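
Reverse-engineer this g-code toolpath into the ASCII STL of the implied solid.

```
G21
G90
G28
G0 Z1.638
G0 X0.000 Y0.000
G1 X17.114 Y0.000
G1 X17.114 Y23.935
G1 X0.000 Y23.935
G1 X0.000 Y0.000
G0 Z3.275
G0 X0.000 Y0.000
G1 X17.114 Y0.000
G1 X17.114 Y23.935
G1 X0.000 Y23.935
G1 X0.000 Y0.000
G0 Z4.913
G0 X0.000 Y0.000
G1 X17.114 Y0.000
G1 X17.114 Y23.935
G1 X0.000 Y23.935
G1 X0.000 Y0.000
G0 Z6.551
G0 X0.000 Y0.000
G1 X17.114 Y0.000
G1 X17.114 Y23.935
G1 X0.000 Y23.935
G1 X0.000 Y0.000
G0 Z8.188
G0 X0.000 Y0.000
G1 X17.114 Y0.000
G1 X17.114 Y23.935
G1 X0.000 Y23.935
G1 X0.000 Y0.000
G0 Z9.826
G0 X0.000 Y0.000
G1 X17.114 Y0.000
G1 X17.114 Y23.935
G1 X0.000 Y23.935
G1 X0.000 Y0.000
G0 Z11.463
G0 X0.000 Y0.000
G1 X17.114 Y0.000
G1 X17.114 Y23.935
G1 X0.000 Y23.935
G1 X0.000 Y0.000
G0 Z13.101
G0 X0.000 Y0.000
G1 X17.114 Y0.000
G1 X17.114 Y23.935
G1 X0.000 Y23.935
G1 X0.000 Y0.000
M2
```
solid part
  facet normal 0.0000 0.0000 -1.0000
    outer loop
      vertex 17.114 23.935 0.000
      vertex 17.114 0.000 0.000
      vertex 0.000 0.000 0.000
    endloop
  endfacet
  facet normal 0.0000 0.0000 -1.0000
    outer loop
      vertex 0.000 23.935 0.000
      vertex 17.114 23.935 0.000
      vertex 0.000 0.000 0.000
    endloop
  endfacet
  facet normal 0.0000 0.0000 1.0000
    outer loop
      vertex 0.000 0.000 13.101
      vertex 17.114 0.000 13.101
      vertex 17.114 23.935 13.101
    endloop
  endfacet
  facet normal 0.0000 0.0000 1.0000
    outer loop
      vertex 0.000 0.000 13.101
      vertex 17.114 23.935 13.101
      vertex 0.000 23.935 13.101
    endloop
  endfacet
  facet normal 0.0000 -1.0000 0.0000
    outer loop
      vertex 0.000 0.000 0.000
      vertex 17.114 0.000 0.000
      vertex 17.114 0.000 13.101
    endloop
  endfacet
  facet normal 0.0000 -1.0000 0.0000
    outer loop
      vertex 0.000 0.000 0.000
      vertex 17.114 0.000 13.101
      vertex 0.000 0.000 13.101
    endloop
  endfacet
  facet normal 0.0000 1.0000 0.0000
    outer loop
      vertex 17.114 23.935 13.101
      vertex 17.114 23.935 0.000
      vertex 0.000 23.935 0.000
    endloop
  endfacet
  facet normal 0.0000 1.0000 0.0000
    outer loop
      vertex 0.000 23.935 13.101
      vertex 17.114 23.935 13.101
      vertex 0.000 23.935 0.000
    endloop
  endfacet
  facet normal -1.0000 0.0000 0.0000
    outer loop
      vertex 0.000 23.935 13.101
      vertex 0.000 23.935 0.000
      vertex 0.000 0.000 0.000
    endloop
  endfacet
  facet normal -1.0000 0.0000 0.0000
    outer loop
      vertex 0.000 0.000 13.101
      vertex 0.000 23.935 13.101
      vertex 0.000 0.000 0.000
    endloop
  endfacet
  facet normal 1.0000 0.0000 0.0000
    outer loop
      vertex 17.114 0.000 0.000
      vertex 17.114 23.935 0.000
      vertex 17.114 23.935 13.101
    endloop
  endfacet
  facet normal 1.0000 0.0000 0.0000
    outer loop
      vertex 17.114 0.000 0.000
      vertex 17.114 23.935 13.101
      vertex 17.114 0.000 13.101
    endloop
  endfacet
endsolid part

The G0 Z moves step by Δz≈1.638 mm. Every layer's G1 loop is the same polygon, so the solid is a straight extrusion of it from z=0 to z≈13.1. Closing with flat bottom and top caps and triangulating gives 12 facets — a rectangular box, roughly 17.1 × 23.9 mm footprint and 13.1 mm tall.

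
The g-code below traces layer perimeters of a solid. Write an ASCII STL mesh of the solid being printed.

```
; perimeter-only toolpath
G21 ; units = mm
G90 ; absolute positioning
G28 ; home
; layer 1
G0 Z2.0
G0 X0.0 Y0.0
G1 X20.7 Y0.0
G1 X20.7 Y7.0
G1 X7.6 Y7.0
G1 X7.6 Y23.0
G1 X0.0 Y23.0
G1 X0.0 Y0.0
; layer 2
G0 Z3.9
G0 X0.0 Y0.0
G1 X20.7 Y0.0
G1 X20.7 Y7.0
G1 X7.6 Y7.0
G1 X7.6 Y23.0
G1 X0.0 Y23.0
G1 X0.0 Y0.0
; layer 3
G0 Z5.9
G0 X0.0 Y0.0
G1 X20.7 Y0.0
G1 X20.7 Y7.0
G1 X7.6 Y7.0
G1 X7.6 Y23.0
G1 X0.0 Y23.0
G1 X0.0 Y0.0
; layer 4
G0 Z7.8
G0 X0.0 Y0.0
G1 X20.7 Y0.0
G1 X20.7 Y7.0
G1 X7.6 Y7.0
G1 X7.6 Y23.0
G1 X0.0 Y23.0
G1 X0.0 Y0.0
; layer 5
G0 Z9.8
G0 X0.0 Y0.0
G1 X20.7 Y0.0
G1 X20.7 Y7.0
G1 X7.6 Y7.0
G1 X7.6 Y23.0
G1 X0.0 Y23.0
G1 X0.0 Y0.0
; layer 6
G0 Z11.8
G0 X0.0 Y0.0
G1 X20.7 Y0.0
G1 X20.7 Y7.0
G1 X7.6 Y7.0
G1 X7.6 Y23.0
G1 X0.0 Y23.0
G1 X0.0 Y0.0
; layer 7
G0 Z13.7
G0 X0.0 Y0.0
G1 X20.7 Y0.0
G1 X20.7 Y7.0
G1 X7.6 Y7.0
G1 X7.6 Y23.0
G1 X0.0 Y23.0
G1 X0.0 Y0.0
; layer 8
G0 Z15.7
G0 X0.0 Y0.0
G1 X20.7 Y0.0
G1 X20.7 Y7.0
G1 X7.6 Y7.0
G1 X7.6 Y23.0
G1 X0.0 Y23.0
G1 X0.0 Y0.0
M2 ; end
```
solid part
  facet normal 0.0000 0.0000 -1.0000
    outer loop
      vertex 20.7 7.0 0.0
      vertex 20.7 0.0 0.0
      vertex 0.0 0.0 0.0
    endloop
  endfacet
  facet normal 0.0000 0.0000 -1.0000
    outer loop
      vertex 7.6 7.0 0.0
      vertex 20.7 7.0 0.0
      vertex 0.0 0.0 0.0
    endloop
  endfacet
  facet normal 0.0000 0.0000 -1.0000
    outer loop
      vertex 7.6 23.0 0.0
      vertex 7.6 7.0 0.0
      vertex 0.0 0.0 0.0
    endloop
  endfacet
  facet normal 0.0000 0.0000 -1.0000
    outer loop
      vertex 0.0 23.0 0.0
      vertex 7.6 23.0 0.0
      vertex 0.0 0.0 0.0
    endloop
  endfacet
  facet normal 0.0000 0.0000 1.0000
    outer loop
      vertex 0.0 0.0 15.7
      vertex 20.7 0.0 15.7
      vertex 20.7 7.0 15.7
    endloop
  endfacet
  facet normal 0.0000 0.0000 1.0000
    outer loop
      vertex 0.0 0.0 15.7
      vertex 20.7 7.0 15.7
      vertex 7.6 7.0 15.7
    endloop
  endfacet
  facet normal 0.0000 0.0000 1.0000
    outer loop
      vertex 0.0 0.0 15.7
      vertex 7.6 7.0 15.7
      vertex 7.6 23.0 15.7
    endloop
  endfacet
  facet normal 0.0000 0.0000 1.0000
    outer loop
      vertex 0.0 0.0 15.7
      vertex 7.6 23.0 15.7
      vertex 0.0 23.0 15.7
    endloop
  endfacet
  facet normal 0.0000 -1.0000 0.0000
    outer loop
      vertex 0.0 0.0 0.0
      vertex 20.7 0.0 0.0
      vertex 20.7 0.0 15.7
    endloop
  endfacet
  facet normal 0.0000 -1.0000 0.0000
    outer loop
      vertex 0.0 0.0 0.0
      vertex 20.7 0.0 15.7
      vertex 0.0 0.0 15.7
    endloop
  endfacet
  facet normal 1.0000 0.0000 0.0000
    outer loop
      vertex 20.7 0.0 0.0
      vertex 20.7 7.0 0.0
      vertex 20.7 7.0 15.7
    endloop
  endfacet
  facet normal 1.0000 0.0000 0.0000
    outer loop
      vertex 20.7 0.0 0.0
      vertex 20.7 7.0 15.7
      vertex 20.7 0.0 15.7
    endloop
  endfacet
  facet normal 0.0000 1.0000 0.0000
    outer loop
      vertex 20.7 7.0 0.0
      vertex 7.6 7.0 0.0
      vertex 7.6 7.0 15.7
    endloop
  endfacet
  facet normal 0.0000 1.0000 0.0000
    outer loop
      vertex 20.7 7.0 0.0
      vertex 7.6 7.0 15.7
      vertex 20.7 7.0 15.7
    endloop
  endfacet
  facet normal 1.0000 0.0000 0.0000
    outer loop
      vertex 7.6 7.0 0.0
      vertex 7.6 23.0 0.0
      vertex 7.6 23.0 15.7
    endloop
  endfacet
  facet normal 1.0000 0.0000 0.0000
    outer loop
      vertex 7.6 7.0 0.0
      vertex 7.6 23.0 15.7
      vertex 7.6 7.0 15.7
    endloop
  endfacet
  facet normal 0.0000 1.0000 0.0000
    outer loop
      vertex 7.6 23.0 0.0
      vertex 0.0 23.0 0.0
      vertex 0.0 23.0 15.7
    endloop
  endfacet
  facet normal 0.0000 1.0000 0.0000
    outer loop
      vertex 7.6 23.0 0.0
      vertex 0.0 23.0 15.7
      vertex 7.6 23.0 15.7
    endloop
  endfacet
  facet normal -1.0000 0.0000 0.0000
    outer loop
      vertex 0.0 23.0 0.0
      vertex 0.0 0.0 0.0
      vertex 0.0 0.0 15.7
    endloop
  endfacet
  facet normal -1.0000 0.0000 0.0000
    outer loop
      vertex 0.0 23.0 0.0
      vertex 0.0 0.0 15.7
      vertex 0.0 23.0 15.7
    endloop
  endfacet
endsolid part

The G0 Z moves step by Δz≈2.0 mm. Every layer's G1 loop is the same polygon, so the solid is a straight extrusion of it from z=0 to z≈15.7. Closing with flat bottom and top caps and triangulating gives 20 facets — an L-shaped prism: outer 20.7 × 23 mm, arm thicknesses ≈ 7 mm (horizontal) and 7.6 mm (vertical), extruded 15.7 mm in z.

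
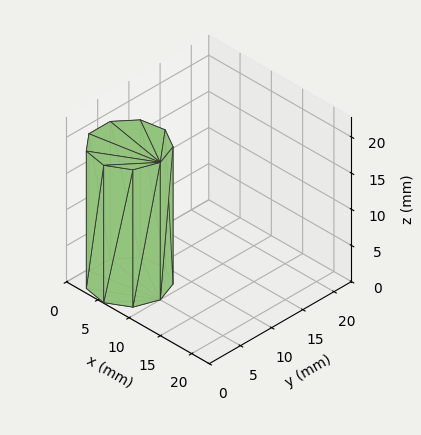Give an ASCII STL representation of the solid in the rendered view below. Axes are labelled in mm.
Reading the render: the shape is a regular 9-sided prism (a cylinder approximated with 9 flat sides), circumscribed radius ≈ 5 mm, height ≈ 19 mm (dimensions read to the nearest mm from the axis ticks). For the STL, each face is triangulated and given an outward normal.

solid part
  facet normal 0.0000 0.0000 -1.0000
    outer loop
      vertex 5.868 9.924 0.000
      vertex 8.830 8.214 0.000
      vertex 10.000 5.000 0.000
    endloop
  endfacet
  facet normal 0.0000 0.0000 -1.0000
    outer loop
      vertex 2.500 9.330 0.000
      vertex 5.868 9.924 0.000
      vertex 10.000 5.000 0.000
    endloop
  endfacet
  facet normal 0.0000 0.0000 -1.0000
    outer loop
      vertex 0.302 6.710 0.000
      vertex 2.500 9.330 0.000
      vertex 10.000 5.000 0.000
    endloop
  endfacet
  facet normal 0.0000 0.0000 -1.0000
    outer loop
      vertex 0.302 3.290 0.000
      vertex 0.302 6.710 0.000
      vertex 10.000 5.000 0.000
    endloop
  endfacet
  facet normal 0.0000 0.0000 -1.0000
    outer loop
      vertex 2.500 0.670 0.000
      vertex 0.302 3.290 0.000
      vertex 10.000 5.000 0.000
    endloop
  endfacet
  facet normal 0.0000 0.0000 -1.0000
    outer loop
      vertex 5.868 0.076 0.000
      vertex 2.500 0.670 0.000
      vertex 10.000 5.000 0.000
    endloop
  endfacet
  facet normal 0.0000 0.0000 -1.0000
    outer loop
      vertex 8.830 1.786 0.000
      vertex 5.868 0.076 0.000
      vertex 10.000 5.000 0.000
    endloop
  endfacet
  facet normal 0.0000 0.0000 1.0000
    outer loop
      vertex 10.000 5.000 19.000
      vertex 8.830 8.214 19.000
      vertex 5.868 9.924 19.000
    endloop
  endfacet
  facet normal 0.0000 0.0000 1.0000
    outer loop
      vertex 10.000 5.000 19.000
      vertex 5.868 9.924 19.000
      vertex 2.500 9.330 19.000
    endloop
  endfacet
  facet normal 0.0000 0.0000 1.0000
    outer loop
      vertex 10.000 5.000 19.000
      vertex 2.500 9.330 19.000
      vertex 0.302 6.710 19.000
    endloop
  endfacet
  facet normal 0.0000 0.0000 1.0000
    outer loop
      vertex 10.000 5.000 19.000
      vertex 0.302 6.710 19.000
      vertex 0.302 3.290 19.000
    endloop
  endfacet
  facet normal 0.0000 0.0000 1.0000
    outer loop
      vertex 10.000 5.000 19.000
      vertex 0.302 3.290 19.000
      vertex 2.500 0.670 19.000
    endloop
  endfacet
  facet normal 0.0000 0.0000 1.0000
    outer loop
      vertex 10.000 5.000 19.000
      vertex 2.500 0.670 19.000
      vertex 5.868 0.076 19.000
    endloop
  endfacet
  facet normal 0.0000 0.0000 1.0000
    outer loop
      vertex 10.000 5.000 19.000
      vertex 5.868 0.076 19.000
      vertex 8.830 1.786 19.000
    endloop
  endfacet
  facet normal 0.9397 0.3421 0.0000
    outer loop
      vertex 10.000 5.000 0.000
      vertex 8.830 8.214 0.000
      vertex 8.830 8.214 19.000
    endloop
  endfacet
  facet normal 0.9397 0.3421 0.0000
    outer loop
      vertex 10.000 5.000 0.000
      vertex 8.830 8.214 19.000
      vertex 10.000 5.000 19.000
    endloop
  endfacet
  facet normal 0.5000 0.8660 0.0000
    outer loop
      vertex 8.830 8.214 0.000
      vertex 5.868 9.924 0.000
      vertex 5.868 9.924 19.000
    endloop
  endfacet
  facet normal 0.5000 0.8660 0.0000
    outer loop
      vertex 8.830 8.214 0.000
      vertex 5.868 9.924 19.000
      vertex 8.830 8.214 19.000
    endloop
  endfacet
  facet normal -0.1737 0.9848 0.0000
    outer loop
      vertex 5.868 9.924 0.000
      vertex 2.500 9.330 0.000
      vertex 2.500 9.330 19.000
    endloop
  endfacet
  facet normal -0.1737 0.9848 0.0000
    outer loop
      vertex 5.868 9.924 0.000
      vertex 2.500 9.330 19.000
      vertex 5.868 9.924 19.000
    endloop
  endfacet
  facet normal -0.7661 0.6427 0.0000
    outer loop
      vertex 2.500 9.330 0.000
      vertex 0.302 6.710 0.000
      vertex 0.302 6.710 19.000
    endloop
  endfacet
  facet normal -0.7661 0.6427 0.0000
    outer loop
      vertex 2.500 9.330 0.000
      vertex 0.302 6.710 19.000
      vertex 2.500 9.330 19.000
    endloop
  endfacet
  facet normal -1.0000 0.0000 0.0000
    outer loop
      vertex 0.302 6.710 0.000
      vertex 0.302 3.290 0.000
      vertex 0.302 3.290 19.000
    endloop
  endfacet
  facet normal -1.0000 0.0000 0.0000
    outer loop
      vertex 0.302 6.710 0.000
      vertex 0.302 3.290 19.000
      vertex 0.302 6.710 19.000
    endloop
  endfacet
  facet normal -0.7661 -0.6427 0.0000
    outer loop
      vertex 0.302 3.290 0.000
      vertex 2.500 0.670 0.000
      vertex 2.500 0.670 19.000
    endloop
  endfacet
  facet normal -0.7661 -0.6427 0.0000
    outer loop
      vertex 0.302 3.290 0.000
      vertex 2.500 0.670 19.000
      vertex 0.302 3.290 19.000
    endloop
  endfacet
  facet normal -0.1737 -0.9848 0.0000
    outer loop
      vertex 2.500 0.670 0.000
      vertex 5.868 0.076 0.000
      vertex 5.868 0.076 19.000
    endloop
  endfacet
  facet normal -0.1737 -0.9848 0.0000
    outer loop
      vertex 2.500 0.670 0.000
      vertex 5.868 0.076 19.000
      vertex 2.500 0.670 19.000
    endloop
  endfacet
  facet normal 0.5000 -0.8660 0.0000
    outer loop
      vertex 5.868 0.076 0.000
      vertex 8.830 1.786 0.000
      vertex 8.830 1.786 19.000
    endloop
  endfacet
  facet normal 0.5000 -0.8660 0.0000
    outer loop
      vertex 5.868 0.076 0.000
      vertex 8.830 1.786 19.000
      vertex 5.868 0.076 19.000
    endloop
  endfacet
  facet normal 0.9397 -0.3421 0.0000
    outer loop
      vertex 8.830 1.786 0.000
      vertex 10.000 5.000 0.000
      vertex 10.000 5.000 19.000
    endloop
  endfacet
  facet normal 0.9397 -0.3421 0.0000
    outer loop
      vertex 8.830 1.786 0.000
      vertex 10.000 5.000 19.000
      vertex 8.830 1.786 19.000
    endloop
  endfacet
endsolid part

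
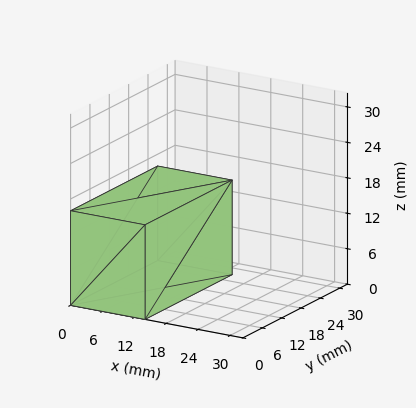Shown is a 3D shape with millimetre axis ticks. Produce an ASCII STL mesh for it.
Reading the render: the shape is a rectangular box, roughly 14 × 27 mm footprint and 16 mm tall (dimensions read to the nearest mm from the axis ticks). For the STL, each face is triangulated and given an outward normal.

solid part
  facet normal 0.0000 0.0000 -1.0000
    outer loop
      vertex 14.0 27.0 0.0
      vertex 14.0 0.0 0.0
      vertex 0.0 0.0 0.0
    endloop
  endfacet
  facet normal 0.0000 0.0000 -1.0000
    outer loop
      vertex 0.0 27.0 0.0
      vertex 14.0 27.0 0.0
      vertex 0.0 0.0 0.0
    endloop
  endfacet
  facet normal 0.0000 0.0000 1.0000
    outer loop
      vertex 0.0 0.0 16.0
      vertex 14.0 0.0 16.0
      vertex 14.0 27.0 16.0
    endloop
  endfacet
  facet normal 0.0000 0.0000 1.0000
    outer loop
      vertex 0.0 0.0 16.0
      vertex 14.0 27.0 16.0
      vertex 0.0 27.0 16.0
    endloop
  endfacet
  facet normal 0.0000 -1.0000 0.0000
    outer loop
      vertex 0.0 0.0 0.0
      vertex 14.0 0.0 0.0
      vertex 14.0 0.0 16.0
    endloop
  endfacet
  facet normal 0.0000 -1.0000 0.0000
    outer loop
      vertex 0.0 0.0 0.0
      vertex 14.0 0.0 16.0
      vertex 0.0 0.0 16.0
    endloop
  endfacet
  facet normal 0.0000 1.0000 0.0000
    outer loop
      vertex 14.0 27.0 16.0
      vertex 14.0 27.0 0.0
      vertex 0.0 27.0 0.0
    endloop
  endfacet
  facet normal 0.0000 1.0000 0.0000
    outer loop
      vertex 0.0 27.0 16.0
      vertex 14.0 27.0 16.0
      vertex 0.0 27.0 0.0
    endloop
  endfacet
  facet normal -1.0000 0.0000 0.0000
    outer loop
      vertex 0.0 27.0 16.0
      vertex 0.0 27.0 0.0
      vertex 0.0 0.0 0.0
    endloop
  endfacet
  facet normal -1.0000 0.0000 0.0000
    outer loop
      vertex 0.0 0.0 16.0
      vertex 0.0 27.0 16.0
      vertex 0.0 0.0 0.0
    endloop
  endfacet
  facet normal 1.0000 0.0000 0.0000
    outer loop
      vertex 14.0 0.0 0.0
      vertex 14.0 27.0 0.0
      vertex 14.0 27.0 16.0
    endloop
  endfacet
  facet normal 1.0000 0.0000 0.0000
    outer loop
      vertex 14.0 0.0 0.0
      vertex 14.0 27.0 16.0
      vertex 14.0 0.0 16.0
    endloop
  endfacet
endsolid part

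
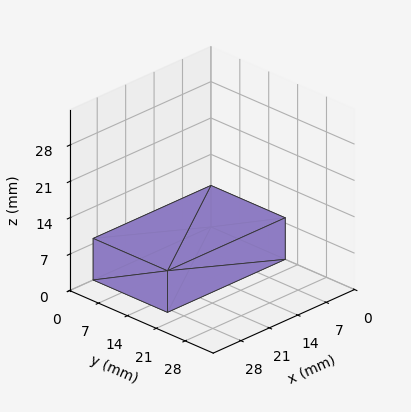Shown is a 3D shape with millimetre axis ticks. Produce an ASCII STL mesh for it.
Reading the render: the shape is a rectangular box, roughly 29 × 18 mm footprint and 8 mm tall (dimensions read to the nearest mm from the axis ticks). For the STL, each face is triangulated and given an outward normal.

solid part
  facet normal 0.0000 0.0000 -1.0000
    outer loop
      vertex 29.000 18.000 0.000
      vertex 29.000 0.000 0.000
      vertex 0.000 0.000 0.000
    endloop
  endfacet
  facet normal 0.0000 0.0000 -1.0000
    outer loop
      vertex 0.000 18.000 0.000
      vertex 29.000 18.000 0.000
      vertex 0.000 0.000 0.000
    endloop
  endfacet
  facet normal 0.0000 0.0000 1.0000
    outer loop
      vertex 0.000 0.000 8.000
      vertex 29.000 0.000 8.000
      vertex 29.000 18.000 8.000
    endloop
  endfacet
  facet normal 0.0000 0.0000 1.0000
    outer loop
      vertex 0.000 0.000 8.000
      vertex 29.000 18.000 8.000
      vertex 0.000 18.000 8.000
    endloop
  endfacet
  facet normal 0.0000 -1.0000 0.0000
    outer loop
      vertex 0.000 0.000 0.000
      vertex 29.000 0.000 0.000
      vertex 29.000 0.000 8.000
    endloop
  endfacet
  facet normal 0.0000 -1.0000 0.0000
    outer loop
      vertex 0.000 0.000 0.000
      vertex 29.000 0.000 8.000
      vertex 0.000 0.000 8.000
    endloop
  endfacet
  facet normal 0.0000 1.0000 0.0000
    outer loop
      vertex 29.000 18.000 8.000
      vertex 29.000 18.000 0.000
      vertex 0.000 18.000 0.000
    endloop
  endfacet
  facet normal 0.0000 1.0000 0.0000
    outer loop
      vertex 0.000 18.000 8.000
      vertex 29.000 18.000 8.000
      vertex 0.000 18.000 0.000
    endloop
  endfacet
  facet normal -1.0000 0.0000 0.0000
    outer loop
      vertex 0.000 18.000 8.000
      vertex 0.000 18.000 0.000
      vertex 0.000 0.000 0.000
    endloop
  endfacet
  facet normal -1.0000 0.0000 0.0000
    outer loop
      vertex 0.000 0.000 8.000
      vertex 0.000 18.000 8.000
      vertex 0.000 0.000 0.000
    endloop
  endfacet
  facet normal 1.0000 0.0000 0.0000
    outer loop
      vertex 29.000 0.000 0.000
      vertex 29.000 18.000 0.000
      vertex 29.000 18.000 8.000
    endloop
  endfacet
  facet normal 1.0000 0.0000 0.0000
    outer loop
      vertex 29.000 0.000 0.000
      vertex 29.000 18.000 8.000
      vertex 29.000 0.000 8.000
    endloop
  endfacet
endsolid part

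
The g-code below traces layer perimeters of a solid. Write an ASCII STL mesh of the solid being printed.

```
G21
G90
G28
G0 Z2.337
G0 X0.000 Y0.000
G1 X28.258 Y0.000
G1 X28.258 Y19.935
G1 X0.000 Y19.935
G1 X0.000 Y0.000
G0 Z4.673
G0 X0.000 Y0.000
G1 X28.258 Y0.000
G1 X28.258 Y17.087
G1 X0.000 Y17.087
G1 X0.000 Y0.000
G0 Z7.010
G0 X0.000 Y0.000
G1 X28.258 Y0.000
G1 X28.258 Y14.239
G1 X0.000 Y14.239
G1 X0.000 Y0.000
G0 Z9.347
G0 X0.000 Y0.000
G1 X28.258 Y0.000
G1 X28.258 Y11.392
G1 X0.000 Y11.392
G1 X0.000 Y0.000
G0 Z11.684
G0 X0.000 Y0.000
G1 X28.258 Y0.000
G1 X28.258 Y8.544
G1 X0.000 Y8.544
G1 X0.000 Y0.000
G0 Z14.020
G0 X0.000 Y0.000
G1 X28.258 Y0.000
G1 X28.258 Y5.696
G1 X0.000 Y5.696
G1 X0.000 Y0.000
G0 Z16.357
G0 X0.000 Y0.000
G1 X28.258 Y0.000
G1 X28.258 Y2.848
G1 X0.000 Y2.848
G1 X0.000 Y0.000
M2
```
solid part
  facet normal 0.0000 0.0000 -1.0000
    outer loop
      vertex 28.258 22.783 0.000
      vertex 28.258 0.000 0.000
      vertex 0.000 0.000 0.000
    endloop
  endfacet
  facet normal 0.0000 0.0000 -1.0000
    outer loop
      vertex 0.000 22.783 0.000
      vertex 28.258 22.783 0.000
      vertex 0.000 0.000 0.000
    endloop
  endfacet
  facet normal 0.0000 -1.0000 0.0000
    outer loop
      vertex 0.000 0.000 0.000
      vertex 28.258 0.000 0.000
      vertex 28.258 0.000 18.694
    endloop
  endfacet
  facet normal 0.0000 -1.0000 0.0000
    outer loop
      vertex 0.000 0.000 0.000
      vertex 28.258 0.000 18.694
      vertex 0.000 0.000 18.694
    endloop
  endfacet
  facet normal 0.0000 0.6343 0.7731
    outer loop
      vertex 0.000 0.000 18.694
      vertex 28.258 0.000 18.694
      vertex 28.258 22.783 0.000
    endloop
  endfacet
  facet normal 0.0000 0.6343 0.7731
    outer loop
      vertex 0.000 0.000 18.694
      vertex 28.258 22.783 0.000
      vertex 0.000 22.783 0.000
    endloop
  endfacet
  facet normal -1.0000 0.0000 0.0000
    outer loop
      vertex 0.000 0.000 18.694
      vertex 0.000 22.783 0.000
      vertex 0.000 0.000 0.000
    endloop
  endfacet
  facet normal 1.0000 0.0000 0.0000
    outer loop
      vertex 28.258 0.000 0.000
      vertex 28.258 22.783 0.000
      vertex 28.258 0.000 18.694
    endloop
  endfacet
endsolid part

The G0 Z moves step by Δz≈2.337 mm. The G1 loops shrink linearly with z, so the solid tapers from its base footprint up to z≈18.7. Closing with a flat bottom cap and the tapered top and triangulating gives 8 facets — a wedge (ramp): 28.3 × 22.8 mm base, rising to 18.7 mm along the y=0 edge and sloping linearly to z=0 at y=22.8.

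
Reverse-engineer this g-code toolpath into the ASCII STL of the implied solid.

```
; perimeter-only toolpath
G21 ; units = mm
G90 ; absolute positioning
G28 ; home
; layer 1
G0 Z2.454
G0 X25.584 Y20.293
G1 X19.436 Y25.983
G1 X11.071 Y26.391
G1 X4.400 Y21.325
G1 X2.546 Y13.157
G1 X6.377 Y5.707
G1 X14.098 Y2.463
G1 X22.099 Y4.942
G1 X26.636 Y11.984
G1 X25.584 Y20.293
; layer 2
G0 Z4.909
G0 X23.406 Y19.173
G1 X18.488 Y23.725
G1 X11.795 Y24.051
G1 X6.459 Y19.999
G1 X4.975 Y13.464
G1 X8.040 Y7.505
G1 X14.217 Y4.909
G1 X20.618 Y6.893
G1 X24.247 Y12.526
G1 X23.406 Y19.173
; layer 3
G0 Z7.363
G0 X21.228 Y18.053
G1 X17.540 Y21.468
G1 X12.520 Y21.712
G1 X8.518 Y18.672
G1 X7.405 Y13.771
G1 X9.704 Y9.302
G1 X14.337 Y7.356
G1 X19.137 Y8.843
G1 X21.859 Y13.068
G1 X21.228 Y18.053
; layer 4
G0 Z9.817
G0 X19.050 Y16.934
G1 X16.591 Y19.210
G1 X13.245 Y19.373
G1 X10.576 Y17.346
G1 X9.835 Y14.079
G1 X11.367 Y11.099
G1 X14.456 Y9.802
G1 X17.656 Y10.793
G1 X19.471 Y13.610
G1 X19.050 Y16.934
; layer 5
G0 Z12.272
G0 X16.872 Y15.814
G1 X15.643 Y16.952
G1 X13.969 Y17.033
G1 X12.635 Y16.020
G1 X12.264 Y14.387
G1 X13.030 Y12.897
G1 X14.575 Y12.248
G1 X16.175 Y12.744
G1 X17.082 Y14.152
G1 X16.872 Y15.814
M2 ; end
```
solid part
  facet normal 0.0000 0.0000 -1.0000
    outer loop
      vertex 10.346 28.730 0.000
      vertex 20.385 28.241 0.000
      vertex 27.762 21.413 0.000
    endloop
  endfacet
  facet normal 0.0000 0.0000 -1.0000
    outer loop
      vertex 2.341 22.651 0.000
      vertex 10.346 28.730 0.000
      vertex 27.762 21.413 0.000
    endloop
  endfacet
  facet normal 0.0000 0.0000 -1.0000
    outer loop
      vertex 0.116 12.849 0.000
      vertex 2.341 22.651 0.000
      vertex 27.762 21.413 0.000
    endloop
  endfacet
  facet normal 0.0000 0.0000 -1.0000
    outer loop
      vertex 4.713 3.910 0.000
      vertex 0.116 12.849 0.000
      vertex 27.762 21.413 0.000
    endloop
  endfacet
  facet normal 0.0000 0.0000 -1.0000
    outer loop
      vertex 13.979 0.017 0.000
      vertex 4.713 3.910 0.000
      vertex 27.762 21.413 0.000
    endloop
  endfacet
  facet normal 0.0000 0.0000 -1.0000
    outer loop
      vertex 23.580 2.992 0.000
      vertex 13.979 0.017 0.000
      vertex 27.762 21.413 0.000
    endloop
  endfacet
  facet normal 0.0000 0.0000 -1.0000
    outer loop
      vertex 29.024 11.442 0.000
      vertex 23.580 2.992 0.000
      vertex 27.762 21.413 0.000
    endloop
  endfacet
  facet normal 0.4955 0.5354 0.6840
    outer loop
      vertex 27.762 21.413 0.000
      vertex 20.385 28.241 0.000
      vertex 14.694 14.694 14.726
    endloop
  endfacet
  facet normal 0.0355 0.7286 0.6840
    outer loop
      vertex 20.385 28.241 0.000
      vertex 10.346 28.730 0.000
      vertex 14.694 14.694 14.726
    endloop
  endfacet
  facet normal -0.4412 0.5810 0.6840
    outer loop
      vertex 10.346 28.730 0.000
      vertex 2.341 22.651 0.000
      vertex 14.694 14.694 14.726
    endloop
  endfacet
  facet normal -0.7114 0.1615 0.6840
    outer loop
      vertex 2.341 22.651 0.000
      vertex 0.116 12.849 0.000
      vertex 14.694 14.694 14.726
    endloop
  endfacet
  facet normal -0.6487 -0.3336 0.6840
    outer loop
      vertex 0.116 12.849 0.000
      vertex 4.713 3.910 0.000
      vertex 14.694 14.694 14.726
    endloop
  endfacet
  facet normal -0.2826 -0.6725 0.6840
    outer loop
      vertex 4.713 3.910 0.000
      vertex 13.979 0.017 0.000
      vertex 14.694 14.694 14.726
    endloop
  endfacet
  facet normal 0.2159 -0.6968 0.6840
    outer loop
      vertex 13.979 0.017 0.000
      vertex 23.580 2.992 0.000
      vertex 14.694 14.694 14.726
    endloop
  endfacet
  facet normal 0.6132 -0.3951 0.6840
    outer loop
      vertex 23.580 2.992 0.000
      vertex 29.024 11.442 0.000
      vertex 14.694 14.694 14.726
    endloop
  endfacet
  facet normal 0.7237 0.0916 0.6840
    outer loop
      vertex 29.024 11.442 0.000
      vertex 27.762 21.413 0.000
      vertex 14.694 14.694 14.726
    endloop
  endfacet
endsolid part

The G0 Z moves step by Δz≈2.454 mm. The G1 loops shrink linearly with z, so the solid tapers from its base footprint up to z≈14.7. Closing with a flat bottom cap and the tapered top and triangulating gives 16 facets — a regular 9-sided pyramid, base circumscribed radius ≈ 14.7 mm, apex at z ≈ 14.7 mm.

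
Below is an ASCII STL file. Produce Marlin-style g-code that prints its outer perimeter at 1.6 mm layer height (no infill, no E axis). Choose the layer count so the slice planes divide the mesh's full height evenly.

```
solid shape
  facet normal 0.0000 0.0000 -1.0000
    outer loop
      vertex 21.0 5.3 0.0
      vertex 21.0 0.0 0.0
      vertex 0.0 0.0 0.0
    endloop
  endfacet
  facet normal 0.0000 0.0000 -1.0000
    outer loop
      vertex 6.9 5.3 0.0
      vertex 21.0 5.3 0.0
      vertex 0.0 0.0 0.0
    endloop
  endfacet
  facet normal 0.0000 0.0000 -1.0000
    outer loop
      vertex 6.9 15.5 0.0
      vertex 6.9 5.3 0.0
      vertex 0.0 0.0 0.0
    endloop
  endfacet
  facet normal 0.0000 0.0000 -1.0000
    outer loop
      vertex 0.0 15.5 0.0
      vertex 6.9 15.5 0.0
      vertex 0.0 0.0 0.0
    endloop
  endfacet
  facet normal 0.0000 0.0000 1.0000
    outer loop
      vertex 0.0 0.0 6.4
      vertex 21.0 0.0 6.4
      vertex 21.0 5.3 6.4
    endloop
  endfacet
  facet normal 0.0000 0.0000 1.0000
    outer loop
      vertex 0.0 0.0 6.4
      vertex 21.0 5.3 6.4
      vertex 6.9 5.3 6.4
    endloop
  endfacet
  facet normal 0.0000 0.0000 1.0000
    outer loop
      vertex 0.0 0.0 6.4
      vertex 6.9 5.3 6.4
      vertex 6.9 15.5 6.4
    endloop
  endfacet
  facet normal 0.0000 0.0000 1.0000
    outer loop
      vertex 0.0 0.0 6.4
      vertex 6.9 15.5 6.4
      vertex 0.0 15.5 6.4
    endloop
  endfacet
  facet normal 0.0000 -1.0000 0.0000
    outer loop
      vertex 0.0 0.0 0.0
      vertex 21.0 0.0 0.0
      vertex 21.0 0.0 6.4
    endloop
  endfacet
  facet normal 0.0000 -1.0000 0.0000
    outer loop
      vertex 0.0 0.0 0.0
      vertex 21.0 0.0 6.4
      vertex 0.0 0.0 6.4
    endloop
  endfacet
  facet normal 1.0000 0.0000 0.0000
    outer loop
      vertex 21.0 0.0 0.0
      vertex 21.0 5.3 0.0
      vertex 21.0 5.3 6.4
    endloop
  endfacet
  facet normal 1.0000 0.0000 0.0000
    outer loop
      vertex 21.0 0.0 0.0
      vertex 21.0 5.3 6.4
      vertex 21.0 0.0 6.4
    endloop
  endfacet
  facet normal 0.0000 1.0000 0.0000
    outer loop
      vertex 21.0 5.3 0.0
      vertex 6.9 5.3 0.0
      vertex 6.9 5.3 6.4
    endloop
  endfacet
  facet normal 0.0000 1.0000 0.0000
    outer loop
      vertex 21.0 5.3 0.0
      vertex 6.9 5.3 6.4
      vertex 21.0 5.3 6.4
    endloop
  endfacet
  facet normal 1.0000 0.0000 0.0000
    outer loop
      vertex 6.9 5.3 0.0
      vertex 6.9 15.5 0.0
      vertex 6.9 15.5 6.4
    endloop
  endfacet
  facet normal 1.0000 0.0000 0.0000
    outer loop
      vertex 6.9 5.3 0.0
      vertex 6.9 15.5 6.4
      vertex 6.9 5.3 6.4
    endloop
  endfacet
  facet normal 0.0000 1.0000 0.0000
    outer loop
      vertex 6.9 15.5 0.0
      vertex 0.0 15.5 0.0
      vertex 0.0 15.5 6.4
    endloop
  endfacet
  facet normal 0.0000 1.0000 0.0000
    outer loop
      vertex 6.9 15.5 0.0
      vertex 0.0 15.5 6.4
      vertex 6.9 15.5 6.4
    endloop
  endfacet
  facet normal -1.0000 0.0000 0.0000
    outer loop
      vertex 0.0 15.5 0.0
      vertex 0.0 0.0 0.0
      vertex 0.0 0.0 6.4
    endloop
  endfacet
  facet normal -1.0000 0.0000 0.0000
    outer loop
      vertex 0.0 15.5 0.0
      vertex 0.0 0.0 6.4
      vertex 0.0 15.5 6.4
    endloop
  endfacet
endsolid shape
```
; perimeter-only toolpath
G21 ; units = mm
G90 ; absolute positioning
G28 ; home
; layer 1
G0 Z1.6
G0 X0.0 Y0.0
G1 X21.0 Y0.0
G1 X21.0 Y5.3
G1 X6.9 Y5.3
G1 X6.9 Y15.5
G1 X0.0 Y15.5
G1 X0.0 Y0.0
; layer 2
G0 Z3.2
G0 X0.0 Y0.0
G1 X21.0 Y0.0
G1 X21.0 Y5.3
G1 X6.9 Y5.3
G1 X6.9 Y15.5
G1 X0.0 Y15.5
G1 X0.0 Y0.0
; layer 3
G0 Z4.8
G0 X0.0 Y0.0
G1 X21.0 Y0.0
G1 X21.0 Y5.3
G1 X6.9 Y5.3
G1 X6.9 Y15.5
G1 X0.0 Y15.5
G1 X0.0 Y0.0
; layer 4
G0 Z6.4
G0 X0.0 Y0.0
G1 X21.0 Y0.0
G1 X21.0 Y5.3
G1 X6.9 Y5.3
G1 X6.9 Y15.5
G1 X0.0 Y15.5
G1 X0.0 Y0.0
M2 ; end

The solid is an L-shaped prism: outer 21 × 15.5 mm, arm thicknesses ≈ 5.3 mm (horizontal) and 6.9 mm (vertical), extruded 6.4 mm in z. Slicing at Δz = 1.6 mm — 4 equal slices spanning the solid's height, so layer i sits at z = i·h/4 — gives 4 non-empty perimeters. Each is a 6-segment closed polygon; G0 lifts to the layer z and rapids to the start vertex, then G1 traces the edges.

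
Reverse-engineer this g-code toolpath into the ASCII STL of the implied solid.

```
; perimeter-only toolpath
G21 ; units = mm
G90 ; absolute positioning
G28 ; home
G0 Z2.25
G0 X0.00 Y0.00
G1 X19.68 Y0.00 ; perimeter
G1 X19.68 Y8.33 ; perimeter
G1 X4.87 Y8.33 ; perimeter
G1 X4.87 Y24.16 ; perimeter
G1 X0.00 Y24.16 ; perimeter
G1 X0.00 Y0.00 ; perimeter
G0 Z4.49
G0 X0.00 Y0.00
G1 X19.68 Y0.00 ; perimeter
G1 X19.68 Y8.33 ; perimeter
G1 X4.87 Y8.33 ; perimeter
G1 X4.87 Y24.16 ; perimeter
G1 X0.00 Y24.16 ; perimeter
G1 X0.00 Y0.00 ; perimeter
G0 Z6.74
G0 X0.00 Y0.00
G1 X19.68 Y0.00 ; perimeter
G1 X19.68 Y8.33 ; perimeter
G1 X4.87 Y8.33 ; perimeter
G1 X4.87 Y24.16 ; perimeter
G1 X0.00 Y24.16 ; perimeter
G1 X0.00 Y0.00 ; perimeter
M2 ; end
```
solid part
  facet normal 0.0000 0.0000 -1.0000
    outer loop
      vertex 19.68 8.33 0.00
      vertex 19.68 0.00 0.00
      vertex 0.00 0.00 0.00
    endloop
  endfacet
  facet normal 0.0000 0.0000 -1.0000
    outer loop
      vertex 4.87 8.33 0.00
      vertex 19.68 8.33 0.00
      vertex 0.00 0.00 0.00
    endloop
  endfacet
  facet normal 0.0000 0.0000 -1.0000
    outer loop
      vertex 4.87 24.16 0.00
      vertex 4.87 8.33 0.00
      vertex 0.00 0.00 0.00
    endloop
  endfacet
  facet normal 0.0000 0.0000 -1.0000
    outer loop
      vertex 0.00 24.16 0.00
      vertex 4.87 24.16 0.00
      vertex 0.00 0.00 0.00
    endloop
  endfacet
  facet normal 0.0000 0.0000 1.0000
    outer loop
      vertex 0.00 0.00 6.74
      vertex 19.68 0.00 6.74
      vertex 19.68 8.33 6.74
    endloop
  endfacet
  facet normal 0.0000 0.0000 1.0000
    outer loop
      vertex 0.00 0.00 6.74
      vertex 19.68 8.33 6.74
      vertex 4.87 8.33 6.74
    endloop
  endfacet
  facet normal 0.0000 0.0000 1.0000
    outer loop
      vertex 0.00 0.00 6.74
      vertex 4.87 8.33 6.74
      vertex 4.87 24.16 6.74
    endloop
  endfacet
  facet normal 0.0000 0.0000 1.0000
    outer loop
      vertex 0.00 0.00 6.74
      vertex 4.87 24.16 6.74
      vertex 0.00 24.16 6.74
    endloop
  endfacet
  facet normal 0.0000 -1.0000 0.0000
    outer loop
      vertex 0.00 0.00 0.00
      vertex 19.68 0.00 0.00
      vertex 19.68 0.00 6.74
    endloop
  endfacet
  facet normal 0.0000 -1.0000 0.0000
    outer loop
      vertex 0.00 0.00 0.00
      vertex 19.68 0.00 6.74
      vertex 0.00 0.00 6.74
    endloop
  endfacet
  facet normal 1.0000 0.0000 0.0000
    outer loop
      vertex 19.68 0.00 0.00
      vertex 19.68 8.33 0.00
      vertex 19.68 8.33 6.74
    endloop
  endfacet
  facet normal 1.0000 0.0000 0.0000
    outer loop
      vertex 19.68 0.00 0.00
      vertex 19.68 8.33 6.74
      vertex 19.68 0.00 6.74
    endloop
  endfacet
  facet normal 0.0000 1.0000 0.0000
    outer loop
      vertex 19.68 8.33 0.00
      vertex 4.87 8.33 0.00
      vertex 4.87 8.33 6.74
    endloop
  endfacet
  facet normal 0.0000 1.0000 0.0000
    outer loop
      vertex 19.68 8.33 0.00
      vertex 4.87 8.33 6.74
      vertex 19.68 8.33 6.74
    endloop
  endfacet
  facet normal 1.0000 0.0000 0.0000
    outer loop
      vertex 4.87 8.33 0.00
      vertex 4.87 24.16 0.00
      vertex 4.87 24.16 6.74
    endloop
  endfacet
  facet normal 1.0000 0.0000 0.0000
    outer loop
      vertex 4.87 8.33 0.00
      vertex 4.87 24.16 6.74
      vertex 4.87 8.33 6.74
    endloop
  endfacet
  facet normal 0.0000 1.0000 0.0000
    outer loop
      vertex 4.87 24.16 0.00
      vertex 0.00 24.16 0.00
      vertex 0.00 24.16 6.74
    endloop
  endfacet
  facet normal 0.0000 1.0000 0.0000
    outer loop
      vertex 4.87 24.16 0.00
      vertex 0.00 24.16 6.74
      vertex 4.87 24.16 6.74
    endloop
  endfacet
  facet normal -1.0000 0.0000 0.0000
    outer loop
      vertex 0.00 24.16 0.00
      vertex 0.00 0.00 0.00
      vertex 0.00 0.00 6.74
    endloop
  endfacet
  facet normal -1.0000 0.0000 0.0000
    outer loop
      vertex 0.00 24.16 0.00
      vertex 0.00 0.00 6.74
      vertex 0.00 24.16 6.74
    endloop
  endfacet
endsolid part

The G0 Z moves step by Δz≈2.25 mm. Every layer's G1 loop is the same polygon, so the solid is a straight extrusion of it from z=0 to z≈6.74. Closing with flat bottom and top caps and triangulating gives 20 facets — an L-shaped prism: outer 19.7 × 24.2 mm, arm thicknesses ≈ 8.33 mm (horizontal) and 4.87 mm (vertical), extruded 6.74 mm in z.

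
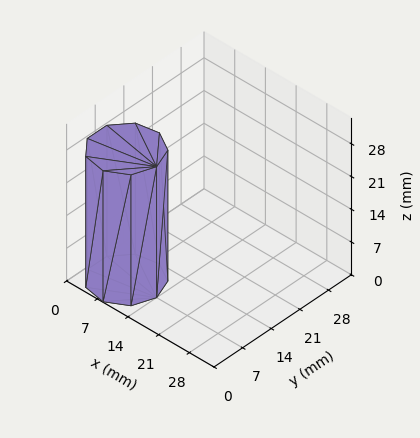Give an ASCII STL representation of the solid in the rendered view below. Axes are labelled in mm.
Reading the render: the shape is a regular 9-sided prism (a cylinder approximated with 9 flat sides), circumscribed radius ≈ 7 mm, height ≈ 28 mm (dimensions read to the nearest mm from the axis ticks). For the STL, each face is triangulated and given an outward normal.

solid part
  facet normal 0.0000 0.0000 -1.0000
    outer loop
      vertex 8.22 13.89 0.00
      vertex 12.36 11.50 0.00
      vertex 14.00 7.00 0.00
    endloop
  endfacet
  facet normal 0.0000 0.0000 -1.0000
    outer loop
      vertex 3.50 13.06 0.00
      vertex 8.22 13.89 0.00
      vertex 14.00 7.00 0.00
    endloop
  endfacet
  facet normal 0.0000 0.0000 -1.0000
    outer loop
      vertex 0.42 9.39 0.00
      vertex 3.50 13.06 0.00
      vertex 14.00 7.00 0.00
    endloop
  endfacet
  facet normal 0.0000 0.0000 -1.0000
    outer loop
      vertex 0.42 4.61 0.00
      vertex 0.42 9.39 0.00
      vertex 14.00 7.00 0.00
    endloop
  endfacet
  facet normal 0.0000 0.0000 -1.0000
    outer loop
      vertex 3.50 0.94 0.00
      vertex 0.42 4.61 0.00
      vertex 14.00 7.00 0.00
    endloop
  endfacet
  facet normal 0.0000 0.0000 -1.0000
    outer loop
      vertex 8.22 0.11 0.00
      vertex 3.50 0.94 0.00
      vertex 14.00 7.00 0.00
    endloop
  endfacet
  facet normal 0.0000 0.0000 -1.0000
    outer loop
      vertex 12.36 2.50 0.00
      vertex 8.22 0.11 0.00
      vertex 14.00 7.00 0.00
    endloop
  endfacet
  facet normal 0.0000 0.0000 1.0000
    outer loop
      vertex 14.00 7.00 28.00
      vertex 12.36 11.50 28.00
      vertex 8.22 13.89 28.00
    endloop
  endfacet
  facet normal 0.0000 0.0000 1.0000
    outer loop
      vertex 14.00 7.00 28.00
      vertex 8.22 13.89 28.00
      vertex 3.50 13.06 28.00
    endloop
  endfacet
  facet normal 0.0000 0.0000 1.0000
    outer loop
      vertex 14.00 7.00 28.00
      vertex 3.50 13.06 28.00
      vertex 0.42 9.39 28.00
    endloop
  endfacet
  facet normal 0.0000 0.0000 1.0000
    outer loop
      vertex 14.00 7.00 28.00
      vertex 0.42 9.39 28.00
      vertex 0.42 4.61 28.00
    endloop
  endfacet
  facet normal 0.0000 0.0000 1.0000
    outer loop
      vertex 14.00 7.00 28.00
      vertex 0.42 4.61 28.00
      vertex 3.50 0.94 28.00
    endloop
  endfacet
  facet normal 0.0000 0.0000 1.0000
    outer loop
      vertex 14.00 7.00 28.00
      vertex 3.50 0.94 28.00
      vertex 8.22 0.11 28.00
    endloop
  endfacet
  facet normal 0.0000 0.0000 1.0000
    outer loop
      vertex 14.00 7.00 28.00
      vertex 8.22 0.11 28.00
      vertex 12.36 2.50 28.00
    endloop
  endfacet
  facet normal 0.9395 0.3424 0.0000
    outer loop
      vertex 14.00 7.00 0.00
      vertex 12.36 11.50 0.00
      vertex 12.36 11.50 28.00
    endloop
  endfacet
  facet normal 0.9395 0.3424 0.0000
    outer loop
      vertex 14.00 7.00 0.00
      vertex 12.36 11.50 28.00
      vertex 14.00 7.00 28.00
    endloop
  endfacet
  facet normal 0.5000 0.8660 0.0000
    outer loop
      vertex 12.36 11.50 0.00
      vertex 8.22 13.89 0.00
      vertex 8.22 13.89 28.00
    endloop
  endfacet
  facet normal 0.5000 0.8660 0.0000
    outer loop
      vertex 12.36 11.50 0.00
      vertex 8.22 13.89 28.00
      vertex 12.36 11.50 28.00
    endloop
  endfacet
  facet normal -0.1732 0.9849 0.0000
    outer loop
      vertex 8.22 13.89 0.00
      vertex 3.50 13.06 0.00
      vertex 3.50 13.06 28.00
    endloop
  endfacet
  facet normal -0.1732 0.9849 0.0000
    outer loop
      vertex 8.22 13.89 0.00
      vertex 3.50 13.06 28.00
      vertex 8.22 13.89 28.00
    endloop
  endfacet
  facet normal -0.7660 0.6428 0.0000
    outer loop
      vertex 3.50 13.06 0.00
      vertex 0.42 9.39 0.00
      vertex 0.42 9.39 28.00
    endloop
  endfacet
  facet normal -0.7660 0.6428 0.0000
    outer loop
      vertex 3.50 13.06 0.00
      vertex 0.42 9.39 28.00
      vertex 3.50 13.06 28.00
    endloop
  endfacet
  facet normal -1.0000 0.0000 0.0000
    outer loop
      vertex 0.42 9.39 0.00
      vertex 0.42 4.61 0.00
      vertex 0.42 4.61 28.00
    endloop
  endfacet
  facet normal -1.0000 0.0000 0.0000
    outer loop
      vertex 0.42 9.39 0.00
      vertex 0.42 4.61 28.00
      vertex 0.42 9.39 28.00
    endloop
  endfacet
  facet normal -0.7660 -0.6428 0.0000
    outer loop
      vertex 0.42 4.61 0.00
      vertex 3.50 0.94 0.00
      vertex 3.50 0.94 28.00
    endloop
  endfacet
  facet normal -0.7660 -0.6428 0.0000
    outer loop
      vertex 0.42 4.61 0.00
      vertex 3.50 0.94 28.00
      vertex 0.42 4.61 28.00
    endloop
  endfacet
  facet normal -0.1732 -0.9849 0.0000
    outer loop
      vertex 3.50 0.94 0.00
      vertex 8.22 0.11 0.00
      vertex 8.22 0.11 28.00
    endloop
  endfacet
  facet normal -0.1732 -0.9849 0.0000
    outer loop
      vertex 3.50 0.94 0.00
      vertex 8.22 0.11 28.00
      vertex 3.50 0.94 28.00
    endloop
  endfacet
  facet normal 0.5000 -0.8660 0.0000
    outer loop
      vertex 8.22 0.11 0.00
      vertex 12.36 2.50 0.00
      vertex 12.36 2.50 28.00
    endloop
  endfacet
  facet normal 0.5000 -0.8660 0.0000
    outer loop
      vertex 8.22 0.11 0.00
      vertex 12.36 2.50 28.00
      vertex 8.22 0.11 28.00
    endloop
  endfacet
  facet normal 0.9395 -0.3424 0.0000
    outer loop
      vertex 12.36 2.50 0.00
      vertex 14.00 7.00 0.00
      vertex 14.00 7.00 28.00
    endloop
  endfacet
  facet normal 0.9395 -0.3424 0.0000
    outer loop
      vertex 12.36 2.50 0.00
      vertex 14.00 7.00 28.00
      vertex 12.36 2.50 28.00
    endloop
  endfacet
endsolid part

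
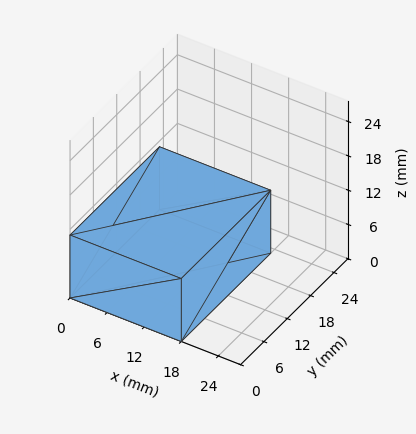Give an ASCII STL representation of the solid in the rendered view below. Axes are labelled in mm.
Reading the render: the shape is a rectangular box, roughly 18 × 23 mm footprint and 11 mm tall (dimensions read to the nearest mm from the axis ticks). For the STL, each face is triangulated and given an outward normal.

solid part
  facet normal 0.0000 0.0000 -1.0000
    outer loop
      vertex 18.0 23.0 0.0
      vertex 18.0 0.0 0.0
      vertex 0.0 0.0 0.0
    endloop
  endfacet
  facet normal 0.0000 0.0000 -1.0000
    outer loop
      vertex 0.0 23.0 0.0
      vertex 18.0 23.0 0.0
      vertex 0.0 0.0 0.0
    endloop
  endfacet
  facet normal 0.0000 0.0000 1.0000
    outer loop
      vertex 0.0 0.0 11.0
      vertex 18.0 0.0 11.0
      vertex 18.0 23.0 11.0
    endloop
  endfacet
  facet normal 0.0000 0.0000 1.0000
    outer loop
      vertex 0.0 0.0 11.0
      vertex 18.0 23.0 11.0
      vertex 0.0 23.0 11.0
    endloop
  endfacet
  facet normal 0.0000 -1.0000 0.0000
    outer loop
      vertex 0.0 0.0 0.0
      vertex 18.0 0.0 0.0
      vertex 18.0 0.0 11.0
    endloop
  endfacet
  facet normal 0.0000 -1.0000 0.0000
    outer loop
      vertex 0.0 0.0 0.0
      vertex 18.0 0.0 11.0
      vertex 0.0 0.0 11.0
    endloop
  endfacet
  facet normal 0.0000 1.0000 0.0000
    outer loop
      vertex 18.0 23.0 11.0
      vertex 18.0 23.0 0.0
      vertex 0.0 23.0 0.0
    endloop
  endfacet
  facet normal 0.0000 1.0000 0.0000
    outer loop
      vertex 0.0 23.0 11.0
      vertex 18.0 23.0 11.0
      vertex 0.0 23.0 0.0
    endloop
  endfacet
  facet normal -1.0000 0.0000 0.0000
    outer loop
      vertex 0.0 23.0 11.0
      vertex 0.0 23.0 0.0
      vertex 0.0 0.0 0.0
    endloop
  endfacet
  facet normal -1.0000 0.0000 0.0000
    outer loop
      vertex 0.0 0.0 11.0
      vertex 0.0 23.0 11.0
      vertex 0.0 0.0 0.0
    endloop
  endfacet
  facet normal 1.0000 0.0000 0.0000
    outer loop
      vertex 18.0 0.0 0.0
      vertex 18.0 23.0 0.0
      vertex 18.0 23.0 11.0
    endloop
  endfacet
  facet normal 1.0000 0.0000 0.0000
    outer loop
      vertex 18.0 0.0 0.0
      vertex 18.0 23.0 11.0
      vertex 18.0 0.0 11.0
    endloop
  endfacet
endsolid part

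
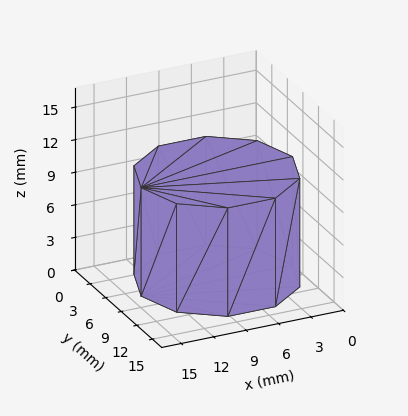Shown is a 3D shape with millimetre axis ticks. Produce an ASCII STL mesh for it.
Reading the render: the shape is a regular 10-sided prism (a cylinder approximated with 10 flat sides), circumscribed radius ≈ 7 mm, height ≈ 10 mm (dimensions read to the nearest mm from the axis ticks). For the STL, each face is triangulated and given an outward normal.

solid part
  facet normal 0.0000 0.0000 -1.0000
    outer loop
      vertex 9.2 13.7 0.0
      vertex 12.7 11.1 0.0
      vertex 14.0 7.0 0.0
    endloop
  endfacet
  facet normal 0.0000 0.0000 -1.0000
    outer loop
      vertex 4.8 13.7 0.0
      vertex 9.2 13.7 0.0
      vertex 14.0 7.0 0.0
    endloop
  endfacet
  facet normal 0.0000 0.0000 -1.0000
    outer loop
      vertex 1.3 11.1 0.0
      vertex 4.8 13.7 0.0
      vertex 14.0 7.0 0.0
    endloop
  endfacet
  facet normal 0.0000 0.0000 -1.0000
    outer loop
      vertex 0.0 7.0 0.0
      vertex 1.3 11.1 0.0
      vertex 14.0 7.0 0.0
    endloop
  endfacet
  facet normal 0.0000 0.0000 -1.0000
    outer loop
      vertex 1.3 2.9 0.0
      vertex 0.0 7.0 0.0
      vertex 14.0 7.0 0.0
    endloop
  endfacet
  facet normal 0.0000 0.0000 -1.0000
    outer loop
      vertex 4.8 0.3 0.0
      vertex 1.3 2.9 0.0
      vertex 14.0 7.0 0.0
    endloop
  endfacet
  facet normal 0.0000 0.0000 -1.0000
    outer loop
      vertex 9.2 0.3 0.0
      vertex 4.8 0.3 0.0
      vertex 14.0 7.0 0.0
    endloop
  endfacet
  facet normal 0.0000 0.0000 -1.0000
    outer loop
      vertex 12.7 2.9 0.0
      vertex 9.2 0.3 0.0
      vertex 14.0 7.0 0.0
    endloop
  endfacet
  facet normal 0.0000 0.0000 1.0000
    outer loop
      vertex 14.0 7.0 10.0
      vertex 12.7 11.1 10.0
      vertex 9.2 13.7 10.0
    endloop
  endfacet
  facet normal 0.0000 0.0000 1.0000
    outer loop
      vertex 14.0 7.0 10.0
      vertex 9.2 13.7 10.0
      vertex 4.8 13.7 10.0
    endloop
  endfacet
  facet normal 0.0000 0.0000 1.0000
    outer loop
      vertex 14.0 7.0 10.0
      vertex 4.8 13.7 10.0
      vertex 1.3 11.1 10.0
    endloop
  endfacet
  facet normal 0.0000 0.0000 1.0000
    outer loop
      vertex 14.0 7.0 10.0
      vertex 1.3 11.1 10.0
      vertex 0.0 7.0 10.0
    endloop
  endfacet
  facet normal 0.0000 0.0000 1.0000
    outer loop
      vertex 14.0 7.0 10.0
      vertex 0.0 7.0 10.0
      vertex 1.3 2.9 10.0
    endloop
  endfacet
  facet normal 0.0000 0.0000 1.0000
    outer loop
      vertex 14.0 7.0 10.0
      vertex 1.3 2.9 10.0
      vertex 4.8 0.3 10.0
    endloop
  endfacet
  facet normal 0.0000 0.0000 1.0000
    outer loop
      vertex 14.0 7.0 10.0
      vertex 4.8 0.3 10.0
      vertex 9.2 0.3 10.0
    endloop
  endfacet
  facet normal 0.0000 0.0000 1.0000
    outer loop
      vertex 14.0 7.0 10.0
      vertex 9.2 0.3 10.0
      vertex 12.7 2.9 10.0
    endloop
  endfacet
  facet normal 0.9532 0.3022 0.0000
    outer loop
      vertex 14.0 7.0 0.0
      vertex 12.7 11.1 0.0
      vertex 12.7 11.1 10.0
    endloop
  endfacet
  facet normal 0.9532 0.3022 0.0000
    outer loop
      vertex 14.0 7.0 0.0
      vertex 12.7 11.1 10.0
      vertex 14.0 7.0 10.0
    endloop
  endfacet
  facet normal 0.5963 0.8027 0.0000
    outer loop
      vertex 12.7 11.1 0.0
      vertex 9.2 13.7 0.0
      vertex 9.2 13.7 10.0
    endloop
  endfacet
  facet normal 0.5963 0.8027 0.0000
    outer loop
      vertex 12.7 11.1 0.0
      vertex 9.2 13.7 10.0
      vertex 12.7 11.1 10.0
    endloop
  endfacet
  facet normal 0.0000 1.0000 0.0000
    outer loop
      vertex 9.2 13.7 0.0
      vertex 4.8 13.7 0.0
      vertex 4.8 13.7 10.0
    endloop
  endfacet
  facet normal 0.0000 1.0000 0.0000
    outer loop
      vertex 9.2 13.7 0.0
      vertex 4.8 13.7 10.0
      vertex 9.2 13.7 10.0
    endloop
  endfacet
  facet normal -0.5963 0.8027 0.0000
    outer loop
      vertex 4.8 13.7 0.0
      vertex 1.3 11.1 0.0
      vertex 1.3 11.1 10.0
    endloop
  endfacet
  facet normal -0.5963 0.8027 0.0000
    outer loop
      vertex 4.8 13.7 0.0
      vertex 1.3 11.1 10.0
      vertex 4.8 13.7 10.0
    endloop
  endfacet
  facet normal -0.9532 0.3022 0.0000
    outer loop
      vertex 1.3 11.1 0.0
      vertex 0.0 7.0 0.0
      vertex 0.0 7.0 10.0
    endloop
  endfacet
  facet normal -0.9532 0.3022 0.0000
    outer loop
      vertex 1.3 11.1 0.0
      vertex 0.0 7.0 10.0
      vertex 1.3 11.1 10.0
    endloop
  endfacet
  facet normal -0.9532 -0.3022 0.0000
    outer loop
      vertex 0.0 7.0 0.0
      vertex 1.3 2.9 0.0
      vertex 1.3 2.9 10.0
    endloop
  endfacet
  facet normal -0.9532 -0.3022 0.0000
    outer loop
      vertex 0.0 7.0 0.0
      vertex 1.3 2.9 10.0
      vertex 0.0 7.0 10.0
    endloop
  endfacet
  facet normal -0.5963 -0.8027 0.0000
    outer loop
      vertex 1.3 2.9 0.0
      vertex 4.8 0.3 0.0
      vertex 4.8 0.3 10.0
    endloop
  endfacet
  facet normal -0.5963 -0.8027 0.0000
    outer loop
      vertex 1.3 2.9 0.0
      vertex 4.8 0.3 10.0
      vertex 1.3 2.9 10.0
    endloop
  endfacet
  facet normal 0.0000 -1.0000 0.0000
    outer loop
      vertex 4.8 0.3 0.0
      vertex 9.2 0.3 0.0
      vertex 9.2 0.3 10.0
    endloop
  endfacet
  facet normal 0.0000 -1.0000 0.0000
    outer loop
      vertex 4.8 0.3 0.0
      vertex 9.2 0.3 10.0
      vertex 4.8 0.3 10.0
    endloop
  endfacet
  facet normal 0.5963 -0.8027 0.0000
    outer loop
      vertex 9.2 0.3 0.0
      vertex 12.7 2.9 0.0
      vertex 12.7 2.9 10.0
    endloop
  endfacet
  facet normal 0.5963 -0.8027 0.0000
    outer loop
      vertex 9.2 0.3 0.0
      vertex 12.7 2.9 10.0
      vertex 9.2 0.3 10.0
    endloop
  endfacet
  facet normal 0.9532 -0.3022 0.0000
    outer loop
      vertex 12.7 2.9 0.0
      vertex 14.0 7.0 0.0
      vertex 14.0 7.0 10.0
    endloop
  endfacet
  facet normal 0.9532 -0.3022 0.0000
    outer loop
      vertex 12.7 2.9 0.0
      vertex 14.0 7.0 10.0
      vertex 12.7 2.9 10.0
    endloop
  endfacet
endsolid part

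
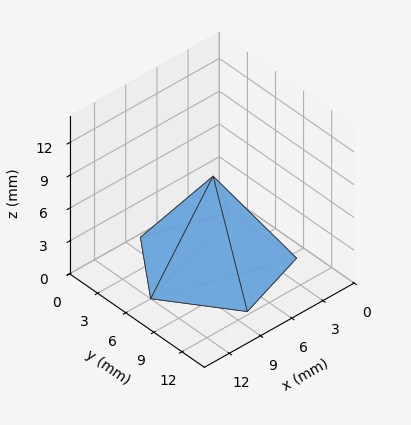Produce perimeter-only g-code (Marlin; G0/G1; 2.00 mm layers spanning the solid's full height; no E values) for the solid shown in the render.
Reading the render: the shape is a regular 5-sided pyramid, base circumscribed radius ≈ 6 mm, apex at z ≈ 8 mm (dimensions read to the nearest mm from the axis ticks). For the g-code, the solid's height is divided into equal slices at the stated Δz and each level perimeter traced with G1 moves after a G0 lift.

; perimeter-only toolpath
G21 ; units = mm
G90 ; absolute positioning
G28 ; home
; layer 1
G0 Z2.00
G0 X10.50 Y6.00
G1 X7.39 Y10.28
G1 X2.36 Y8.65
G1 X2.36 Y3.35
G1 X7.39 Y1.72
G1 X10.50 Y6.00
; layer 2
G0 Z4.00
G0 X9.00 Y6.00
G1 X6.92 Y8.86
G1 X3.58 Y7.76
G1 X3.58 Y4.24
G1 X6.92 Y3.15
G1 X9.00 Y6.00
; layer 3
G0 Z6.00
G0 X7.50 Y6.00
G1 X6.46 Y7.43
G1 X4.79 Y6.88
G1 X4.79 Y5.12
G1 X6.46 Y4.57
G1 X7.50 Y6.00
M2 ; end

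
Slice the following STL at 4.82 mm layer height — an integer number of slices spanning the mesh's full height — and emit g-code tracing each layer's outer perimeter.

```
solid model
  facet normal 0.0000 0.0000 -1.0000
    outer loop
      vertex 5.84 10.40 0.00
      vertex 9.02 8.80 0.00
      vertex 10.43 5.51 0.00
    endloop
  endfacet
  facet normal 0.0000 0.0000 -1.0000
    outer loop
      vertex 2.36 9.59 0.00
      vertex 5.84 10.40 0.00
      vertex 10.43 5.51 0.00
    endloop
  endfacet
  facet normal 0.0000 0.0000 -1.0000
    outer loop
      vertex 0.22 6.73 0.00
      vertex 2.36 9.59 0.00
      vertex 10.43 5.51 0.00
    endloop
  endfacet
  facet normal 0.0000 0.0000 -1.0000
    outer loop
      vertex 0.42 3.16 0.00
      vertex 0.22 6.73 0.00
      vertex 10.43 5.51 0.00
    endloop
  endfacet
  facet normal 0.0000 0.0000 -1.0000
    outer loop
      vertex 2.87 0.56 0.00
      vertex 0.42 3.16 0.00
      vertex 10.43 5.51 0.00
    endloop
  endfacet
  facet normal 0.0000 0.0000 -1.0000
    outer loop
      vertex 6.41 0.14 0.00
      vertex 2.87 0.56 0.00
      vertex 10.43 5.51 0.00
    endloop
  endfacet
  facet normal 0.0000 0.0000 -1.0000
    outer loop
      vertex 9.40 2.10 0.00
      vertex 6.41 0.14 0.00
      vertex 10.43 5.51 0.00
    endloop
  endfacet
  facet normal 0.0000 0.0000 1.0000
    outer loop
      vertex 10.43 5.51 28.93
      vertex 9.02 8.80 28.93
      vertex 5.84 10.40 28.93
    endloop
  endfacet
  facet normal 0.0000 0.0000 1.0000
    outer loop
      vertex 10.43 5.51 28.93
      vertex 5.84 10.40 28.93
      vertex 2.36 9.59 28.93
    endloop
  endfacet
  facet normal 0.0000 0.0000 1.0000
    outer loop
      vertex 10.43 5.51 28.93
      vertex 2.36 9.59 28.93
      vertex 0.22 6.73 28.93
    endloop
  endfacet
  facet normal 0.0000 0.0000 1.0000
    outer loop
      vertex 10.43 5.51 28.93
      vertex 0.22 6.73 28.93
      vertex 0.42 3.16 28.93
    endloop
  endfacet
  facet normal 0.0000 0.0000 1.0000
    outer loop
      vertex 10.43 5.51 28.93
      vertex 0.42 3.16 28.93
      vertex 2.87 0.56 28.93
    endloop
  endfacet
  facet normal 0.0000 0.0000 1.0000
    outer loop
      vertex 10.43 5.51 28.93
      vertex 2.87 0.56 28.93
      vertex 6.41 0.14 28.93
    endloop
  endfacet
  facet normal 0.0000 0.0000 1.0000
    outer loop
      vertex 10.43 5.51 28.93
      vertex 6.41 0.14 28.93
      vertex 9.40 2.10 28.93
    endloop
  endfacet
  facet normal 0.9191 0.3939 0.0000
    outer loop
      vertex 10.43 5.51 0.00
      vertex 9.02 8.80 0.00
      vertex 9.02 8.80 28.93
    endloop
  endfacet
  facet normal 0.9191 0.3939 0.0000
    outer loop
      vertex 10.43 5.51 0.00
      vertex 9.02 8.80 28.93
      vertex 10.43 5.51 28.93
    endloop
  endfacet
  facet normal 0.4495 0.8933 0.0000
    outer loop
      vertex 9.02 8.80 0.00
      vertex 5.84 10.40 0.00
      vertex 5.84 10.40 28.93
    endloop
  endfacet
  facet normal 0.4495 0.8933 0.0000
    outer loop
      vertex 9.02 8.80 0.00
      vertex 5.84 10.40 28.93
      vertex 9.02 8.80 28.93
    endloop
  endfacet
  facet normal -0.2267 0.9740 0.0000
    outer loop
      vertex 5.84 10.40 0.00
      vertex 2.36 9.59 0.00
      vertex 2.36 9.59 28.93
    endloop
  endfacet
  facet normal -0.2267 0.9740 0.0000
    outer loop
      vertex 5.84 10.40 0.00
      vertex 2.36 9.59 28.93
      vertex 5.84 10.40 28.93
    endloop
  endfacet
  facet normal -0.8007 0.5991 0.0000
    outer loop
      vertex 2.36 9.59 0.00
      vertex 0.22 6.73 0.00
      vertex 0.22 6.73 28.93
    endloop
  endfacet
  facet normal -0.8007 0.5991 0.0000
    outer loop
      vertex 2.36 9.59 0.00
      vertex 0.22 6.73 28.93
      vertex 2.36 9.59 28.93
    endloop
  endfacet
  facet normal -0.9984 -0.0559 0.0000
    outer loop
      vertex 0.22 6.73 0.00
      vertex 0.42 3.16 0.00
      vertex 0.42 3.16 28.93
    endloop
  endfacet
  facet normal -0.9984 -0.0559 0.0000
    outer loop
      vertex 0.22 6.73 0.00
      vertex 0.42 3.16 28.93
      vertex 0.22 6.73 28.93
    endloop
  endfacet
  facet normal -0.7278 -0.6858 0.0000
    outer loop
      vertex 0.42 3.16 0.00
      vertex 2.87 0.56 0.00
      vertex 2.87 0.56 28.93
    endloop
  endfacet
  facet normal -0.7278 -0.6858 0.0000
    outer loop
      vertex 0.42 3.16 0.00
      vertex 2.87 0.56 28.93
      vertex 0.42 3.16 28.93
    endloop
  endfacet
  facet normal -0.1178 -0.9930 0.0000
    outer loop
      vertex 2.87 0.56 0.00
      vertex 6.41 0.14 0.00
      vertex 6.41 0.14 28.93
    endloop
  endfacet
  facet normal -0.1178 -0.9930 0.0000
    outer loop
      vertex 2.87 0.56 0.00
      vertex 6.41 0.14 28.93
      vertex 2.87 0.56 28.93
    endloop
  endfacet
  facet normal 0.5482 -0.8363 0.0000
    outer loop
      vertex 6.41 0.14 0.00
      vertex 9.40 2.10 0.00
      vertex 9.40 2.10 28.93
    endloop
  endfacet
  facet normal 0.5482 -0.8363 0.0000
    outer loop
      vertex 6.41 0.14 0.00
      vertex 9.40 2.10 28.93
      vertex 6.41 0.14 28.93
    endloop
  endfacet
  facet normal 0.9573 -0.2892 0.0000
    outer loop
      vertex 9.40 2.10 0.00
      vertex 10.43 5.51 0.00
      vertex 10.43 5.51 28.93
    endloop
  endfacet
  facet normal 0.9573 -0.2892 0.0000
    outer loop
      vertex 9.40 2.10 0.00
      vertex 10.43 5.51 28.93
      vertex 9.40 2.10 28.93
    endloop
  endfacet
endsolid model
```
; perimeter-only toolpath
G21 ; units = mm
G90 ; absolute positioning
G28 ; home
; layer 1
G0 Z4.82
G0 X10.43 Y5.51
G1 X9.02 Y8.80
G1 X5.84 Y10.40
G1 X2.36 Y9.59
G1 X0.22 Y6.73
G1 X0.42 Y3.16
G1 X2.87 Y0.56
G1 X6.41 Y0.14
G1 X9.40 Y2.10
G1 X10.43 Y5.51
; layer 2
G0 Z9.64
G0 X10.43 Y5.51
G1 X9.02 Y8.80
G1 X5.84 Y10.40
G1 X2.36 Y9.59
G1 X0.22 Y6.73
G1 X0.42 Y3.16
G1 X2.87 Y0.56
G1 X6.41 Y0.14
G1 X9.40 Y2.10
G1 X10.43 Y5.51
; layer 3
G0 Z14.46
G0 X10.43 Y5.51
G1 X9.02 Y8.80
G1 X5.84 Y10.40
G1 X2.36 Y9.59
G1 X0.22 Y6.73
G1 X0.42 Y3.16
G1 X2.87 Y0.56
G1 X6.41 Y0.14
G1 X9.40 Y2.10
G1 X10.43 Y5.51
; layer 4
G0 Z19.29
G0 X10.43 Y5.51
G1 X9.02 Y8.80
G1 X5.84 Y10.40
G1 X2.36 Y9.59
G1 X0.22 Y6.73
G1 X0.42 Y3.16
G1 X2.87 Y0.56
G1 X6.41 Y0.14
G1 X9.40 Y2.10
G1 X10.43 Y5.51
; layer 5
G0 Z24.11
G0 X10.43 Y5.51
G1 X9.02 Y8.80
G1 X5.84 Y10.40
G1 X2.36 Y9.59
G1 X0.22 Y6.73
G1 X0.42 Y3.16
G1 X2.87 Y0.56
G1 X6.41 Y0.14
G1 X9.40 Y2.10
G1 X10.43 Y5.51
; layer 6
G0 Z28.93
G0 X10.43 Y5.51
G1 X9.02 Y8.80
G1 X5.84 Y10.40
G1 X2.36 Y9.59
G1 X0.22 Y6.73
G1 X0.42 Y3.16
G1 X2.87 Y0.56
G1 X6.41 Y0.14
G1 X9.40 Y2.10
G1 X10.43 Y5.51
M2 ; end

The solid is a regular 9-sided prism (a cylinder approximated with 9 flat sides), circumscribed radius ≈ 5.22 mm, height ≈ 28.9 mm. Slicing at Δz = 4.82 mm — 6 equal slices spanning the solid's height, so layer i sits at z = i·h/6 — gives 6 non-empty perimeters. Each is a 9-segment closed polygon; G0 lifts to the layer z and rapids to the start vertex, then G1 traces the edges.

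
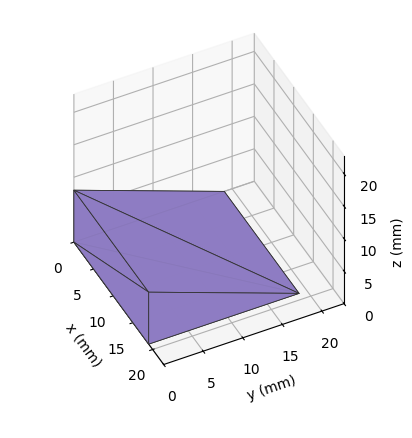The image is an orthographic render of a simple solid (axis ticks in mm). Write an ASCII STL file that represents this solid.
Reading the render: the shape is a wedge (ramp): 19 × 19 mm base, rising to 8 mm along the y=0 edge and sloping linearly to z=0 at y=19 (dimensions read to the nearest mm from the axis ticks). For the STL, each face is triangulated and given an outward normal.

solid part
  facet normal 0.0000 0.0000 -1.0000
    outer loop
      vertex 19.000 19.000 0.000
      vertex 19.000 0.000 0.000
      vertex 0.000 0.000 0.000
    endloop
  endfacet
  facet normal 0.0000 0.0000 -1.0000
    outer loop
      vertex 0.000 19.000 0.000
      vertex 19.000 19.000 0.000
      vertex 0.000 0.000 0.000
    endloop
  endfacet
  facet normal 0.0000 -1.0000 0.0000
    outer loop
      vertex 0.000 0.000 0.000
      vertex 19.000 0.000 0.000
      vertex 19.000 0.000 8.000
    endloop
  endfacet
  facet normal 0.0000 -1.0000 0.0000
    outer loop
      vertex 0.000 0.000 0.000
      vertex 19.000 0.000 8.000
      vertex 0.000 0.000 8.000
    endloop
  endfacet
  facet normal 0.0000 0.3881 0.9216
    outer loop
      vertex 0.000 0.000 8.000
      vertex 19.000 0.000 8.000
      vertex 19.000 19.000 0.000
    endloop
  endfacet
  facet normal 0.0000 0.3881 0.9216
    outer loop
      vertex 0.000 0.000 8.000
      vertex 19.000 19.000 0.000
      vertex 0.000 19.000 0.000
    endloop
  endfacet
  facet normal -1.0000 0.0000 0.0000
    outer loop
      vertex 0.000 0.000 8.000
      vertex 0.000 19.000 0.000
      vertex 0.000 0.000 0.000
    endloop
  endfacet
  facet normal 1.0000 0.0000 0.0000
    outer loop
      vertex 19.000 0.000 0.000
      vertex 19.000 19.000 0.000
      vertex 19.000 0.000 8.000
    endloop
  endfacet
endsolid part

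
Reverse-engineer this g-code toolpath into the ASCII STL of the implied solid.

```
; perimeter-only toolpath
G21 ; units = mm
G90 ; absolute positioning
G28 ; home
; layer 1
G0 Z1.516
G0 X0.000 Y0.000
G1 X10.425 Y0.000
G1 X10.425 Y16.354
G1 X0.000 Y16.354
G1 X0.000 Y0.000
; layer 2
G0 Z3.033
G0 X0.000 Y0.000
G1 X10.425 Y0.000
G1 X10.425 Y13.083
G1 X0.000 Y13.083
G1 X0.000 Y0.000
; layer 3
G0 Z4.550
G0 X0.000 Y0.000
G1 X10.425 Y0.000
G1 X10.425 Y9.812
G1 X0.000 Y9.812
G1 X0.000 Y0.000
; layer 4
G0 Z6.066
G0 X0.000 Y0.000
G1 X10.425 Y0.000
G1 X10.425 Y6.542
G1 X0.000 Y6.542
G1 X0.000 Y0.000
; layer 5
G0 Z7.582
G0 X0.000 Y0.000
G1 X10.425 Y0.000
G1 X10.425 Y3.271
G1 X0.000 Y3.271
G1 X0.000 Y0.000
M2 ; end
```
solid part
  facet normal 0.0000 0.0000 -1.0000
    outer loop
      vertex 10.425 19.625 0.000
      vertex 10.425 0.000 0.000
      vertex 0.000 0.000 0.000
    endloop
  endfacet
  facet normal 0.0000 0.0000 -1.0000
    outer loop
      vertex 0.000 19.625 0.000
      vertex 10.425 19.625 0.000
      vertex 0.000 0.000 0.000
    endloop
  endfacet
  facet normal 0.0000 -1.0000 0.0000
    outer loop
      vertex 0.000 0.000 0.000
      vertex 10.425 0.000 0.000
      vertex 10.425 0.000 9.099
    endloop
  endfacet
  facet normal 0.0000 -1.0000 0.0000
    outer loop
      vertex 0.000 0.000 0.000
      vertex 10.425 0.000 9.099
      vertex 0.000 0.000 9.099
    endloop
  endfacet
  facet normal 0.0000 0.4206 0.9072
    outer loop
      vertex 0.000 0.000 9.099
      vertex 10.425 0.000 9.099
      vertex 10.425 19.625 0.000
    endloop
  endfacet
  facet normal 0.0000 0.4206 0.9072
    outer loop
      vertex 0.000 0.000 9.099
      vertex 10.425 19.625 0.000
      vertex 0.000 19.625 0.000
    endloop
  endfacet
  facet normal -1.0000 0.0000 0.0000
    outer loop
      vertex 0.000 0.000 9.099
      vertex 0.000 19.625 0.000
      vertex 0.000 0.000 0.000
    endloop
  endfacet
  facet normal 1.0000 0.0000 0.0000
    outer loop
      vertex 10.425 0.000 0.000
      vertex 10.425 19.625 0.000
      vertex 10.425 0.000 9.099
    endloop
  endfacet
endsolid part

The G0 Z moves step by Δz≈1.516 mm. The G1 loops shrink linearly with z, so the solid tapers from its base footprint up to z≈9.1. Closing with a flat bottom cap and the tapered top and triangulating gives 8 facets — a wedge (ramp): 10.4 × 19.6 mm base, rising to 9.1 mm along the y=0 edge and sloping linearly to z=0 at y=19.6.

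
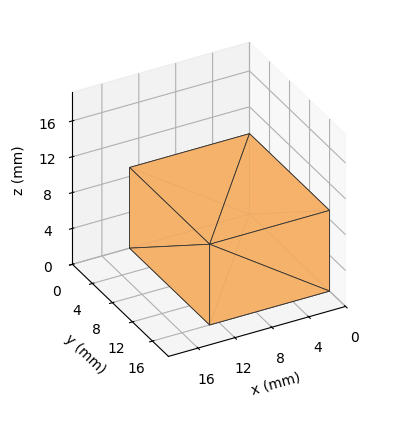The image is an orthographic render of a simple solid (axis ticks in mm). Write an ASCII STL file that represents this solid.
Reading the render: the shape is a rectangular box, roughly 13 × 16 mm footprint and 9 mm tall (dimensions read to the nearest mm from the axis ticks). For the STL, each face is triangulated and given an outward normal.

solid part
  facet normal 0.0000 0.0000 -1.0000
    outer loop
      vertex 13.00 16.00 0.00
      vertex 13.00 0.00 0.00
      vertex 0.00 0.00 0.00
    endloop
  endfacet
  facet normal 0.0000 0.0000 -1.0000
    outer loop
      vertex 0.00 16.00 0.00
      vertex 13.00 16.00 0.00
      vertex 0.00 0.00 0.00
    endloop
  endfacet
  facet normal 0.0000 0.0000 1.0000
    outer loop
      vertex 0.00 0.00 9.00
      vertex 13.00 0.00 9.00
      vertex 13.00 16.00 9.00
    endloop
  endfacet
  facet normal 0.0000 0.0000 1.0000
    outer loop
      vertex 0.00 0.00 9.00
      vertex 13.00 16.00 9.00
      vertex 0.00 16.00 9.00
    endloop
  endfacet
  facet normal 0.0000 -1.0000 0.0000
    outer loop
      vertex 0.00 0.00 0.00
      vertex 13.00 0.00 0.00
      vertex 13.00 0.00 9.00
    endloop
  endfacet
  facet normal 0.0000 -1.0000 0.0000
    outer loop
      vertex 0.00 0.00 0.00
      vertex 13.00 0.00 9.00
      vertex 0.00 0.00 9.00
    endloop
  endfacet
  facet normal 0.0000 1.0000 0.0000
    outer loop
      vertex 13.00 16.00 9.00
      vertex 13.00 16.00 0.00
      vertex 0.00 16.00 0.00
    endloop
  endfacet
  facet normal 0.0000 1.0000 0.0000
    outer loop
      vertex 0.00 16.00 9.00
      vertex 13.00 16.00 9.00
      vertex 0.00 16.00 0.00
    endloop
  endfacet
  facet normal -1.0000 0.0000 0.0000
    outer loop
      vertex 0.00 16.00 9.00
      vertex 0.00 16.00 0.00
      vertex 0.00 0.00 0.00
    endloop
  endfacet
  facet normal -1.0000 0.0000 0.0000
    outer loop
      vertex 0.00 0.00 9.00
      vertex 0.00 16.00 9.00
      vertex 0.00 0.00 0.00
    endloop
  endfacet
  facet normal 1.0000 0.0000 0.0000
    outer loop
      vertex 13.00 0.00 0.00
      vertex 13.00 16.00 0.00
      vertex 13.00 16.00 9.00
    endloop
  endfacet
  facet normal 1.0000 0.0000 0.0000
    outer loop
      vertex 13.00 0.00 0.00
      vertex 13.00 16.00 9.00
      vertex 13.00 0.00 9.00
    endloop
  endfacet
endsolid part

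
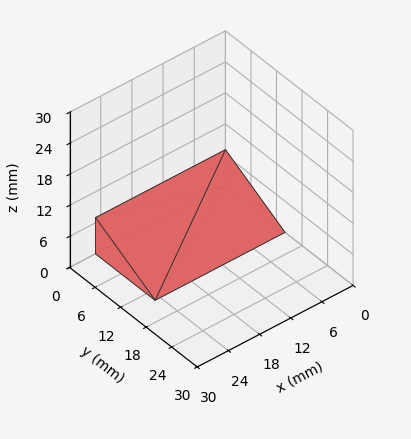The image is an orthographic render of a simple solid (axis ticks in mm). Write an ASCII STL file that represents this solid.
Reading the render: the shape is a wedge (ramp): 25 × 14 mm base, rising to 7 mm along the y=0 edge and sloping linearly to z=0 at y=14 (dimensions read to the nearest mm from the axis ticks). For the STL, each face is triangulated and given an outward normal.

solid part
  facet normal 0.0000 0.0000 -1.0000
    outer loop
      vertex 25.00 14.00 0.00
      vertex 25.00 0.00 0.00
      vertex 0.00 0.00 0.00
    endloop
  endfacet
  facet normal 0.0000 0.0000 -1.0000
    outer loop
      vertex 0.00 14.00 0.00
      vertex 25.00 14.00 0.00
      vertex 0.00 0.00 0.00
    endloop
  endfacet
  facet normal 0.0000 -1.0000 0.0000
    outer loop
      vertex 0.00 0.00 0.00
      vertex 25.00 0.00 0.00
      vertex 25.00 0.00 7.00
    endloop
  endfacet
  facet normal 0.0000 -1.0000 0.0000
    outer loop
      vertex 0.00 0.00 0.00
      vertex 25.00 0.00 7.00
      vertex 0.00 0.00 7.00
    endloop
  endfacet
  facet normal 0.0000 0.4472 0.8944
    outer loop
      vertex 0.00 0.00 7.00
      vertex 25.00 0.00 7.00
      vertex 25.00 14.00 0.00
    endloop
  endfacet
  facet normal 0.0000 0.4472 0.8944
    outer loop
      vertex 0.00 0.00 7.00
      vertex 25.00 14.00 0.00
      vertex 0.00 14.00 0.00
    endloop
  endfacet
  facet normal -1.0000 0.0000 0.0000
    outer loop
      vertex 0.00 0.00 7.00
      vertex 0.00 14.00 0.00
      vertex 0.00 0.00 0.00
    endloop
  endfacet
  facet normal 1.0000 0.0000 0.0000
    outer loop
      vertex 25.00 0.00 0.00
      vertex 25.00 14.00 0.00
      vertex 25.00 0.00 7.00
    endloop
  endfacet
endsolid part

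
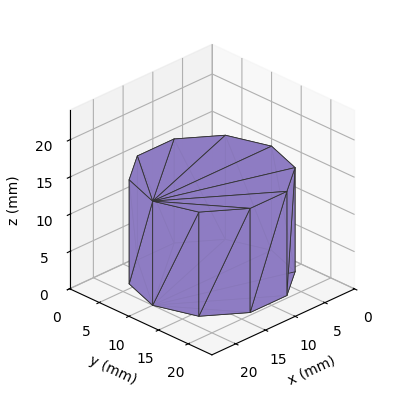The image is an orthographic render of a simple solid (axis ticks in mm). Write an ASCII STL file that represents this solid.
Reading the render: the shape is a regular 10-sided prism (a cylinder approximated with 10 flat sides), circumscribed radius ≈ 10 mm, height ≈ 14 mm (dimensions read to the nearest mm from the axis ticks). For the STL, each face is triangulated and given an outward normal.

solid part
  facet normal 0.0000 0.0000 -1.0000
    outer loop
      vertex 13.090 19.511 0.000
      vertex 18.090 15.878 0.000
      vertex 20.000 10.000 0.000
    endloop
  endfacet
  facet normal 0.0000 0.0000 -1.0000
    outer loop
      vertex 6.910 19.511 0.000
      vertex 13.090 19.511 0.000
      vertex 20.000 10.000 0.000
    endloop
  endfacet
  facet normal 0.0000 0.0000 -1.0000
    outer loop
      vertex 1.910 15.878 0.000
      vertex 6.910 19.511 0.000
      vertex 20.000 10.000 0.000
    endloop
  endfacet
  facet normal 0.0000 0.0000 -1.0000
    outer loop
      vertex 0.000 10.000 0.000
      vertex 1.910 15.878 0.000
      vertex 20.000 10.000 0.000
    endloop
  endfacet
  facet normal 0.0000 0.0000 -1.0000
    outer loop
      vertex 1.910 4.122 0.000
      vertex 0.000 10.000 0.000
      vertex 20.000 10.000 0.000
    endloop
  endfacet
  facet normal 0.0000 0.0000 -1.0000
    outer loop
      vertex 6.910 0.489 0.000
      vertex 1.910 4.122 0.000
      vertex 20.000 10.000 0.000
    endloop
  endfacet
  facet normal 0.0000 0.0000 -1.0000
    outer loop
      vertex 13.090 0.489 0.000
      vertex 6.910 0.489 0.000
      vertex 20.000 10.000 0.000
    endloop
  endfacet
  facet normal 0.0000 0.0000 -1.0000
    outer loop
      vertex 18.090 4.122 0.000
      vertex 13.090 0.489 0.000
      vertex 20.000 10.000 0.000
    endloop
  endfacet
  facet normal 0.0000 0.0000 1.0000
    outer loop
      vertex 20.000 10.000 14.000
      vertex 18.090 15.878 14.000
      vertex 13.090 19.511 14.000
    endloop
  endfacet
  facet normal 0.0000 0.0000 1.0000
    outer loop
      vertex 20.000 10.000 14.000
      vertex 13.090 19.511 14.000
      vertex 6.910 19.511 14.000
    endloop
  endfacet
  facet normal 0.0000 0.0000 1.0000
    outer loop
      vertex 20.000 10.000 14.000
      vertex 6.910 19.511 14.000
      vertex 1.910 15.878 14.000
    endloop
  endfacet
  facet normal 0.0000 0.0000 1.0000
    outer loop
      vertex 20.000 10.000 14.000
      vertex 1.910 15.878 14.000
      vertex 0.000 10.000 14.000
    endloop
  endfacet
  facet normal 0.0000 0.0000 1.0000
    outer loop
      vertex 20.000 10.000 14.000
      vertex 0.000 10.000 14.000
      vertex 1.910 4.122 14.000
    endloop
  endfacet
  facet normal 0.0000 0.0000 1.0000
    outer loop
      vertex 20.000 10.000 14.000
      vertex 1.910 4.122 14.000
      vertex 6.910 0.489 14.000
    endloop
  endfacet
  facet normal 0.0000 0.0000 1.0000
    outer loop
      vertex 20.000 10.000 14.000
      vertex 6.910 0.489 14.000
      vertex 13.090 0.489 14.000
    endloop
  endfacet
  facet normal 0.0000 0.0000 1.0000
    outer loop
      vertex 20.000 10.000 14.000
      vertex 13.090 0.489 14.000
      vertex 18.090 4.122 14.000
    endloop
  endfacet
  facet normal 0.9511 0.3090 0.0000
    outer loop
      vertex 20.000 10.000 0.000
      vertex 18.090 15.878 0.000
      vertex 18.090 15.878 14.000
    endloop
  endfacet
  facet normal 0.9511 0.3090 0.0000
    outer loop
      vertex 20.000 10.000 0.000
      vertex 18.090 15.878 14.000
      vertex 20.000 10.000 14.000
    endloop
  endfacet
  facet normal 0.5878 0.8090 0.0000
    outer loop
      vertex 18.090 15.878 0.000
      vertex 13.090 19.511 0.000
      vertex 13.090 19.511 14.000
    endloop
  endfacet
  facet normal 0.5878 0.8090 0.0000
    outer loop
      vertex 18.090 15.878 0.000
      vertex 13.090 19.511 14.000
      vertex 18.090 15.878 14.000
    endloop
  endfacet
  facet normal 0.0000 1.0000 0.0000
    outer loop
      vertex 13.090 19.511 0.000
      vertex 6.910 19.511 0.000
      vertex 6.910 19.511 14.000
    endloop
  endfacet
  facet normal 0.0000 1.0000 0.0000
    outer loop
      vertex 13.090 19.511 0.000
      vertex 6.910 19.511 14.000
      vertex 13.090 19.511 14.000
    endloop
  endfacet
  facet normal -0.5878 0.8090 0.0000
    outer loop
      vertex 6.910 19.511 0.000
      vertex 1.910 15.878 0.000
      vertex 1.910 15.878 14.000
    endloop
  endfacet
  facet normal -0.5878 0.8090 0.0000
    outer loop
      vertex 6.910 19.511 0.000
      vertex 1.910 15.878 14.000
      vertex 6.910 19.511 14.000
    endloop
  endfacet
  facet normal -0.9511 0.3090 0.0000
    outer loop
      vertex 1.910 15.878 0.000
      vertex 0.000 10.000 0.000
      vertex 0.000 10.000 14.000
    endloop
  endfacet
  facet normal -0.9511 0.3090 0.0000
    outer loop
      vertex 1.910 15.878 0.000
      vertex 0.000 10.000 14.000
      vertex 1.910 15.878 14.000
    endloop
  endfacet
  facet normal -0.9511 -0.3090 0.0000
    outer loop
      vertex 0.000 10.000 0.000
      vertex 1.910 4.122 0.000
      vertex 1.910 4.122 14.000
    endloop
  endfacet
  facet normal -0.9511 -0.3090 0.0000
    outer loop
      vertex 0.000 10.000 0.000
      vertex 1.910 4.122 14.000
      vertex 0.000 10.000 14.000
    endloop
  endfacet
  facet normal -0.5878 -0.8090 0.0000
    outer loop
      vertex 1.910 4.122 0.000
      vertex 6.910 0.489 0.000
      vertex 6.910 0.489 14.000
    endloop
  endfacet
  facet normal -0.5878 -0.8090 0.0000
    outer loop
      vertex 1.910 4.122 0.000
      vertex 6.910 0.489 14.000
      vertex 1.910 4.122 14.000
    endloop
  endfacet
  facet normal 0.0000 -1.0000 0.0000
    outer loop
      vertex 6.910 0.489 0.000
      vertex 13.090 0.489 0.000
      vertex 13.090 0.489 14.000
    endloop
  endfacet
  facet normal 0.0000 -1.0000 0.0000
    outer loop
      vertex 6.910 0.489 0.000
      vertex 13.090 0.489 14.000
      vertex 6.910 0.489 14.000
    endloop
  endfacet
  facet normal 0.5878 -0.8090 0.0000
    outer loop
      vertex 13.090 0.489 0.000
      vertex 18.090 4.122 0.000
      vertex 18.090 4.122 14.000
    endloop
  endfacet
  facet normal 0.5878 -0.8090 0.0000
    outer loop
      vertex 13.090 0.489 0.000
      vertex 18.090 4.122 14.000
      vertex 13.090 0.489 14.000
    endloop
  endfacet
  facet normal 0.9511 -0.3090 0.0000
    outer loop
      vertex 18.090 4.122 0.000
      vertex 20.000 10.000 0.000
      vertex 20.000 10.000 14.000
    endloop
  endfacet
  facet normal 0.9511 -0.3090 0.0000
    outer loop
      vertex 18.090 4.122 0.000
      vertex 20.000 10.000 14.000
      vertex 18.090 4.122 14.000
    endloop
  endfacet
endsolid part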